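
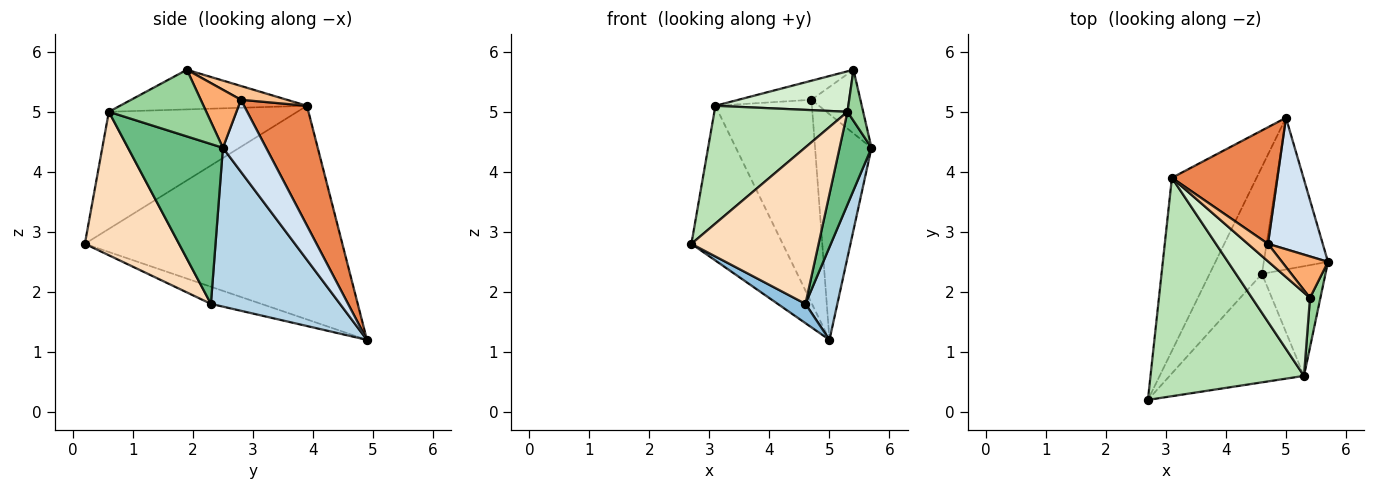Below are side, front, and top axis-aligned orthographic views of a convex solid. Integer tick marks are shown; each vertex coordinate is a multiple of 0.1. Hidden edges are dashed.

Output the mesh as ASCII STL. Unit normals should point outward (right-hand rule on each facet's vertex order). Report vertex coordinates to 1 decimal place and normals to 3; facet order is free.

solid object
 facet normal -0.883 0.313 -0.350
  outer loop
   vertex 3.1 3.9 5.1
   vertex 5.0 4.9 1.2
   vertex 2.7 0.2 2.8
  endloop
 endfacet
 facet normal -0.306 -0.169 -0.937
  outer loop
   vertex 4.6 2.3 1.8
   vertex 2.7 0.2 2.8
   vertex 5.0 4.9 1.2
  endloop
 endfacet
 facet normal 0.904 -0.223 -0.365
  outer loop
   vertex 4.6 2.3 1.8
   vertex 5.0 4.9 1.2
   vertex 5.7 2.5 4.4
  endloop
 endfacet
 facet normal 0.552 0.721 0.420
  outer loop
   vertex 4.7 2.8 5.2
   vertex 5.7 2.5 4.4
   vertex 5.0 4.9 1.2
  endloop
 endfacet
 facet normal 0.492 0.755 0.433
  outer loop
   vertex 4.7 2.8 5.2
   vertex 5.0 4.9 1.2
   vertex 3.1 3.9 5.1
  endloop
 endfacet
 facet normal 0.567 0.690 0.449
  outer loop
   vertex 4.7 2.8 5.2
   vertex 5.4 1.9 5.7
   vertex 5.7 2.5 4.4
  endloop
 endfacet
 facet normal 0.421 0.668 0.613
  outer loop
   vertex 4.7 2.8 5.2
   vertex 3.1 3.9 5.1
   vertex 5.4 1.9 5.7
  endloop
 endfacet
 facet normal 0.520 -0.702 -0.487
  outer loop
   vertex 5.3 0.6 5.0
   vertex 2.7 0.2 2.8
   vertex 4.6 2.3 1.8
  endloop
 endfacet
 facet normal 0.887 -0.298 -0.352
  outer loop
   vertex 5.3 0.6 5.0
   vertex 4.6 2.3 1.8
   vertex 5.7 2.5 4.4
  endloop
 endfacet
 facet normal 0.976 -0.157 0.153
  outer loop
   vertex 5.3 0.6 5.0
   vertex 5.7 2.5 4.4
   vertex 5.4 1.9 5.7
  endloop
 endfacet
 facet normal -0.558 -0.394 0.731
  outer loop
   vertex 5.3 0.6 5.0
   vertex 3.1 3.9 5.1
   vertex 2.7 0.2 2.8
  endloop
 endfacet
 facet normal -0.524 -0.372 0.766
  outer loop
   vertex 5.3 0.6 5.0
   vertex 5.4 1.9 5.7
   vertex 3.1 3.9 5.1
  endloop
 endfacet
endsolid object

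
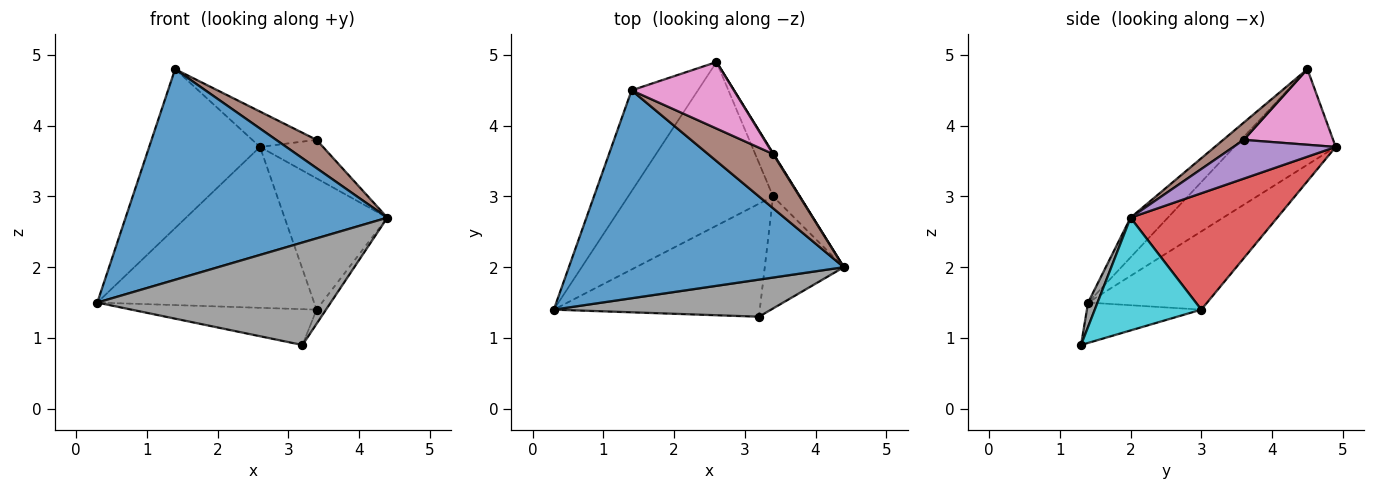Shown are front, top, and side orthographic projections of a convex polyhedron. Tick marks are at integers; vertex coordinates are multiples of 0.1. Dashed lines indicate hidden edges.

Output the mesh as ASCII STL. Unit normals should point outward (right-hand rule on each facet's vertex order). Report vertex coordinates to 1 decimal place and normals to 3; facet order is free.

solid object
 facet normal -0.101 -0.708 0.699
  outer loop
   vertex 1.4 4.5 4.8
   vertex 0.3 1.4 1.5
   vertex 4.4 2.0 2.7
  endloop
 endfacet
 facet normal -0.611 0.668 -0.424
  outer loop
   vertex 1.4 4.5 4.8
   vertex 2.6 4.9 3.7
   vertex 0.3 1.4 1.5
  endloop
 endfacet
 facet normal -0.359 0.654 -0.665
  outer loop
   vertex 3.4 3.0 1.4
   vertex 0.3 1.4 1.5
   vertex 2.6 4.9 3.7
  endloop
 endfacet
 facet normal 0.805 0.564 -0.186
  outer loop
   vertex 3.4 3.0 1.4
   vertex 2.6 4.9 3.7
   vertex 4.4 2.0 2.7
  endloop
 endfacet
 facet normal 0.851 0.525 0.011
  outer loop
   vertex 3.4 3.6 3.8
   vertex 4.4 2.0 2.7
   vertex 2.6 4.9 3.7
  endloop
 endfacet
 facet normal 0.229 -0.450 0.863
  outer loop
   vertex 3.4 3.6 3.8
   vertex 1.4 4.5 4.8
   vertex 4.4 2.0 2.7
  endloop
 endfacet
 facet normal 0.547 0.393 0.739
  outer loop
   vertex 3.4 3.6 3.8
   vertex 2.6 4.9 3.7
   vertex 1.4 4.5 4.8
  endloop
 endfacet
 facet normal 0.038 -0.940 0.340
  outer loop
   vertex 3.2 1.3 0.9
   vertex 4.4 2.0 2.7
   vertex 0.3 1.4 1.5
  endloop
 endfacet
 facet normal -0.184 0.297 -0.937
  outer loop
   vertex 3.2 1.3 0.9
   vertex 0.3 1.4 1.5
   vertex 3.4 3.0 1.4
  endloop
 endfacet
 facet normal 0.817 0.072 -0.573
  outer loop
   vertex 3.2 1.3 0.9
   vertex 3.4 3.0 1.4
   vertex 4.4 2.0 2.7
  endloop
 endfacet
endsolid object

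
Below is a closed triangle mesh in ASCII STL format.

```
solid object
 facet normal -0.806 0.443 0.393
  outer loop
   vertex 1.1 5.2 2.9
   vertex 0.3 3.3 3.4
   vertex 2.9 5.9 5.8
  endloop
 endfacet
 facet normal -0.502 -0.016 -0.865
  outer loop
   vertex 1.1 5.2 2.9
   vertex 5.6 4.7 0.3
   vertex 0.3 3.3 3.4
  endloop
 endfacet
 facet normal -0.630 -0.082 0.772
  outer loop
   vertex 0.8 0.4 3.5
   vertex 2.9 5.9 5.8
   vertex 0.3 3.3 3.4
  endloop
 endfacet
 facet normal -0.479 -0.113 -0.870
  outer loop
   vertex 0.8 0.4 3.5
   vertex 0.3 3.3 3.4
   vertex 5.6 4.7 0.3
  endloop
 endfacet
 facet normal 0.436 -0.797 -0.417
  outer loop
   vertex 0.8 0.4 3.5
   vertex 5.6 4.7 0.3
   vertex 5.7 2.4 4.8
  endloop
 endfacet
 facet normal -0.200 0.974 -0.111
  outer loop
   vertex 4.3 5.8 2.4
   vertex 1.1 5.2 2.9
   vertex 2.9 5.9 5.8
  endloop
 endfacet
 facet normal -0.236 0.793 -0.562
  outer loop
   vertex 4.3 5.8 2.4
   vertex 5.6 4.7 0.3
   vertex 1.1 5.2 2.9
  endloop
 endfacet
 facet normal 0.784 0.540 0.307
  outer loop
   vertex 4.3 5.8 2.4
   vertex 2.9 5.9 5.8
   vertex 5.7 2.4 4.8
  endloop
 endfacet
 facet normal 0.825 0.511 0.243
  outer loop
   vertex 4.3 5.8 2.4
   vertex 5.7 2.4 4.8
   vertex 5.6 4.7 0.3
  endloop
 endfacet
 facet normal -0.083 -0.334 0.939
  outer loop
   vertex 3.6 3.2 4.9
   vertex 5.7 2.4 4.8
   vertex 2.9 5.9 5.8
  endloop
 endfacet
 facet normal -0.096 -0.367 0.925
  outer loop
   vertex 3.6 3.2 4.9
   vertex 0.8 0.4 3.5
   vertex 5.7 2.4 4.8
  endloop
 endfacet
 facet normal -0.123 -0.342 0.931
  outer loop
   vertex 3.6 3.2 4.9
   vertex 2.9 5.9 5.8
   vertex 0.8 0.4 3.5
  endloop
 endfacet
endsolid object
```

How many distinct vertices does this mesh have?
8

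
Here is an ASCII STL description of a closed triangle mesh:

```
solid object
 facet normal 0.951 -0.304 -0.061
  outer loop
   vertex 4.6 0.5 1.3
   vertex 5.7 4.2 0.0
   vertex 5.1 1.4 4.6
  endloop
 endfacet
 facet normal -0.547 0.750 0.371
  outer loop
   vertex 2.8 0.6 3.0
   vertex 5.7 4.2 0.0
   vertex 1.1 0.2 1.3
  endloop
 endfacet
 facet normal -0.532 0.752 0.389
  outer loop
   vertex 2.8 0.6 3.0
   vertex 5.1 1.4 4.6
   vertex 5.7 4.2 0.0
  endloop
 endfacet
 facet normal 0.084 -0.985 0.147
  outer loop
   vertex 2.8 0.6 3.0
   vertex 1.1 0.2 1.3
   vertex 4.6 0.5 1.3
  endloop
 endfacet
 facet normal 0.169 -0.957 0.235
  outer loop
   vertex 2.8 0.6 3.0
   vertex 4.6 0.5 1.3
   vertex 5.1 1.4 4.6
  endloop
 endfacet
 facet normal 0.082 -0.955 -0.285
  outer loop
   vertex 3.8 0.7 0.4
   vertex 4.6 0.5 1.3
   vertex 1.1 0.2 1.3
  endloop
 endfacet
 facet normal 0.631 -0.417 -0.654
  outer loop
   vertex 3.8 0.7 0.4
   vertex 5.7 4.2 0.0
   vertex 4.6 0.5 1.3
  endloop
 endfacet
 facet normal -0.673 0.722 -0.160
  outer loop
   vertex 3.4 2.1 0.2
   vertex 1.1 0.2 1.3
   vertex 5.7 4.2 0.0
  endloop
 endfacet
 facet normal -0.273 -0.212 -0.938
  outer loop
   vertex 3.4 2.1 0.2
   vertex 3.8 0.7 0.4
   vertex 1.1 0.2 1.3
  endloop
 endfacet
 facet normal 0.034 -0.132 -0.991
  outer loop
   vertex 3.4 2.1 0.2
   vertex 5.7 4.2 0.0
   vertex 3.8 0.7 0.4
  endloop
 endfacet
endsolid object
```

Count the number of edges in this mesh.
15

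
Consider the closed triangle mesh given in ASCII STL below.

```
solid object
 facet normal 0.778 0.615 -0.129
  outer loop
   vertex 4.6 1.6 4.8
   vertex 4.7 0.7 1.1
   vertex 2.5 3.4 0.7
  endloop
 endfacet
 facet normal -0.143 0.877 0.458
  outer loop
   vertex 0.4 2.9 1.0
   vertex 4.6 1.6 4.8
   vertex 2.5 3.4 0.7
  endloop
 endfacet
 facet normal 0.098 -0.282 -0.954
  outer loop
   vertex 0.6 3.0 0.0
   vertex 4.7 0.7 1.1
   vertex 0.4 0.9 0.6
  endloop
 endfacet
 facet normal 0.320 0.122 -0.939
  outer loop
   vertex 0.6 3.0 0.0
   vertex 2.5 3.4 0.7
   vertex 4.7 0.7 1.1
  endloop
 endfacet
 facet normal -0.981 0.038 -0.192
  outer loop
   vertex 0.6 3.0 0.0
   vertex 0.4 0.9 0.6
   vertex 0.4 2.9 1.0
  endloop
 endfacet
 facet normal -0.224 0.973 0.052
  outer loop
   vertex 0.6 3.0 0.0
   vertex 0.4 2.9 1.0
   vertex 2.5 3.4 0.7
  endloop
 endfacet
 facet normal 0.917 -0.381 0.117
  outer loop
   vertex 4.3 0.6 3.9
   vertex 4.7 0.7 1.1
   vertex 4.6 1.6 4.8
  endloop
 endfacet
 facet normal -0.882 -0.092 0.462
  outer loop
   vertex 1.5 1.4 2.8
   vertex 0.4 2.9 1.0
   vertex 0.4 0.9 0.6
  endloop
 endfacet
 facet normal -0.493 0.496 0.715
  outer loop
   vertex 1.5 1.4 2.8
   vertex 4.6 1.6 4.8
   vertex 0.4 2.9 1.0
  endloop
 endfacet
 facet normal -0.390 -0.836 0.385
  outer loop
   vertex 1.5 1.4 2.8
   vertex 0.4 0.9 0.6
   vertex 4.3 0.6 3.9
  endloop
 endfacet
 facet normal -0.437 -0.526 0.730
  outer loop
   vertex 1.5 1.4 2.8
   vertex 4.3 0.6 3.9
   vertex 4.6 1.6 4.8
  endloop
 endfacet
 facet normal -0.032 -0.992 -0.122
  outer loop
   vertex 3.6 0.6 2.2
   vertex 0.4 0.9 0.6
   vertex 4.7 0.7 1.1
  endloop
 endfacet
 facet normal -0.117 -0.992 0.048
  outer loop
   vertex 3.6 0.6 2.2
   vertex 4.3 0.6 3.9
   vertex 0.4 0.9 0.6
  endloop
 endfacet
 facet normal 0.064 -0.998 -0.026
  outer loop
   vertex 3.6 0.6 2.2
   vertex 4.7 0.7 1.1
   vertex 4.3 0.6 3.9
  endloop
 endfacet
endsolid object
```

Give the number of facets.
14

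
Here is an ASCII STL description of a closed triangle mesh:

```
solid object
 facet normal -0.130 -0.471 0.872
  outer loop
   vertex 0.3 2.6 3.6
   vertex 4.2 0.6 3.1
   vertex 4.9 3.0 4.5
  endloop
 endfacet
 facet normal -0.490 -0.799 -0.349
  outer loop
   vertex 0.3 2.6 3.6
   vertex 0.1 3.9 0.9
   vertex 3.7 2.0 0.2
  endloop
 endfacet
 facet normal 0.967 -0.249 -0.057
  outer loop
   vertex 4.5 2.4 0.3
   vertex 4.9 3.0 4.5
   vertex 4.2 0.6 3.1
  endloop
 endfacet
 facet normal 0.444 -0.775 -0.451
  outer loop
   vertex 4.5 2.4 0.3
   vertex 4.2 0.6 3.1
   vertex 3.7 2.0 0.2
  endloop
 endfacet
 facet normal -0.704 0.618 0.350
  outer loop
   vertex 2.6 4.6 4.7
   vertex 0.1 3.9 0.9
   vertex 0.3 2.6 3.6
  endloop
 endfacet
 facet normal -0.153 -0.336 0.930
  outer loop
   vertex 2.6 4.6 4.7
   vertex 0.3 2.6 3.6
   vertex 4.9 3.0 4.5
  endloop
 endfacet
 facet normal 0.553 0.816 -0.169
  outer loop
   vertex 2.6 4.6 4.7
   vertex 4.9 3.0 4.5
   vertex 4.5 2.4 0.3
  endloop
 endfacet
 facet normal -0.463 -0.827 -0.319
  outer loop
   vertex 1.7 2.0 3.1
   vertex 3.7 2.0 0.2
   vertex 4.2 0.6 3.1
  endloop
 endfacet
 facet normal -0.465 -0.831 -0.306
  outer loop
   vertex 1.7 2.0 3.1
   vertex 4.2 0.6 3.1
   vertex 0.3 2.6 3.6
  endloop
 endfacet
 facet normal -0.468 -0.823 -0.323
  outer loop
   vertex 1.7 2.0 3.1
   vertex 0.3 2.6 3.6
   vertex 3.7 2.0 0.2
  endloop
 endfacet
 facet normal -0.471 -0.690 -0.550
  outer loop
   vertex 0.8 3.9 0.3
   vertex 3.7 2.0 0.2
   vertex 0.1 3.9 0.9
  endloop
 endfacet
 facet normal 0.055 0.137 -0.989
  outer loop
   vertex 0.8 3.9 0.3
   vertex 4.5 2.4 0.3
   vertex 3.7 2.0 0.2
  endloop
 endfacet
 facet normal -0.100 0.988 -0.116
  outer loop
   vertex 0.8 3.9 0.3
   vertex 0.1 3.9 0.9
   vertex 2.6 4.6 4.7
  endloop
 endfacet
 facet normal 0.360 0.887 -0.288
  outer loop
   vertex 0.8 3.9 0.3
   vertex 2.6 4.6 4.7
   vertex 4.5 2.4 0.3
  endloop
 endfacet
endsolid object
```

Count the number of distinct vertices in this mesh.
9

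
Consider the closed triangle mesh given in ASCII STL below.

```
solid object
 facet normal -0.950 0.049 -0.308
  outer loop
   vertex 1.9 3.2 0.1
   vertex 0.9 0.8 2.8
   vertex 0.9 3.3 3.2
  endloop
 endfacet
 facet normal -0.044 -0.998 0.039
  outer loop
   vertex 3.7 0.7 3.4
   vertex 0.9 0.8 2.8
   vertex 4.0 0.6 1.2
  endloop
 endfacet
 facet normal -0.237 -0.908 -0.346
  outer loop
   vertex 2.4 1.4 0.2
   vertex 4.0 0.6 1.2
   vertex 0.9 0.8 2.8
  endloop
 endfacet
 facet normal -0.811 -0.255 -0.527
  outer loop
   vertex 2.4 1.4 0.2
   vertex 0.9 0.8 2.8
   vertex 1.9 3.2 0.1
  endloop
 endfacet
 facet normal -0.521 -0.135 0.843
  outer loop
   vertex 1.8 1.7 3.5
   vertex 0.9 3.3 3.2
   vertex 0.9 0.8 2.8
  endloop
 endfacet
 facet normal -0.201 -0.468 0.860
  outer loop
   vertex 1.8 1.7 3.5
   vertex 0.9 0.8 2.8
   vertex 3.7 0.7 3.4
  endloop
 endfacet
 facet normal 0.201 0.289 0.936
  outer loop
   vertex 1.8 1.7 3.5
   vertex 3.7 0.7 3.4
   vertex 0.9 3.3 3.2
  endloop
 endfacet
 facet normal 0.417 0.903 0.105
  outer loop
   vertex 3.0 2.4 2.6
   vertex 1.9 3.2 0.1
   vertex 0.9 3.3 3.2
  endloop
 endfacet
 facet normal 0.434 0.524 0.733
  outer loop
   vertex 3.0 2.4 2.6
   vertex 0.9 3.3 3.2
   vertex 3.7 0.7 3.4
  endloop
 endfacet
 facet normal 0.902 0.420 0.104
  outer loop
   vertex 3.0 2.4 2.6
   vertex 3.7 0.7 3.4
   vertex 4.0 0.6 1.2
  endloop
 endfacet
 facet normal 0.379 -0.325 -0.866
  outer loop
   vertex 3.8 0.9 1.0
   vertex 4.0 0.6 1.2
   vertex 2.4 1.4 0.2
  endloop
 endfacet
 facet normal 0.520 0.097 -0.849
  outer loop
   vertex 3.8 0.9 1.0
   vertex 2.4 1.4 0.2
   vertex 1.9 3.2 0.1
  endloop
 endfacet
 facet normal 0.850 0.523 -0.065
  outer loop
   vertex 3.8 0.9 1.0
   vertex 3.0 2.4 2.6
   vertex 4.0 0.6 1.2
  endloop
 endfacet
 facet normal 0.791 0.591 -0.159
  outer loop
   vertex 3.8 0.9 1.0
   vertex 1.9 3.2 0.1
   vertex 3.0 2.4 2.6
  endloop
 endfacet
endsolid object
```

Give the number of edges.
21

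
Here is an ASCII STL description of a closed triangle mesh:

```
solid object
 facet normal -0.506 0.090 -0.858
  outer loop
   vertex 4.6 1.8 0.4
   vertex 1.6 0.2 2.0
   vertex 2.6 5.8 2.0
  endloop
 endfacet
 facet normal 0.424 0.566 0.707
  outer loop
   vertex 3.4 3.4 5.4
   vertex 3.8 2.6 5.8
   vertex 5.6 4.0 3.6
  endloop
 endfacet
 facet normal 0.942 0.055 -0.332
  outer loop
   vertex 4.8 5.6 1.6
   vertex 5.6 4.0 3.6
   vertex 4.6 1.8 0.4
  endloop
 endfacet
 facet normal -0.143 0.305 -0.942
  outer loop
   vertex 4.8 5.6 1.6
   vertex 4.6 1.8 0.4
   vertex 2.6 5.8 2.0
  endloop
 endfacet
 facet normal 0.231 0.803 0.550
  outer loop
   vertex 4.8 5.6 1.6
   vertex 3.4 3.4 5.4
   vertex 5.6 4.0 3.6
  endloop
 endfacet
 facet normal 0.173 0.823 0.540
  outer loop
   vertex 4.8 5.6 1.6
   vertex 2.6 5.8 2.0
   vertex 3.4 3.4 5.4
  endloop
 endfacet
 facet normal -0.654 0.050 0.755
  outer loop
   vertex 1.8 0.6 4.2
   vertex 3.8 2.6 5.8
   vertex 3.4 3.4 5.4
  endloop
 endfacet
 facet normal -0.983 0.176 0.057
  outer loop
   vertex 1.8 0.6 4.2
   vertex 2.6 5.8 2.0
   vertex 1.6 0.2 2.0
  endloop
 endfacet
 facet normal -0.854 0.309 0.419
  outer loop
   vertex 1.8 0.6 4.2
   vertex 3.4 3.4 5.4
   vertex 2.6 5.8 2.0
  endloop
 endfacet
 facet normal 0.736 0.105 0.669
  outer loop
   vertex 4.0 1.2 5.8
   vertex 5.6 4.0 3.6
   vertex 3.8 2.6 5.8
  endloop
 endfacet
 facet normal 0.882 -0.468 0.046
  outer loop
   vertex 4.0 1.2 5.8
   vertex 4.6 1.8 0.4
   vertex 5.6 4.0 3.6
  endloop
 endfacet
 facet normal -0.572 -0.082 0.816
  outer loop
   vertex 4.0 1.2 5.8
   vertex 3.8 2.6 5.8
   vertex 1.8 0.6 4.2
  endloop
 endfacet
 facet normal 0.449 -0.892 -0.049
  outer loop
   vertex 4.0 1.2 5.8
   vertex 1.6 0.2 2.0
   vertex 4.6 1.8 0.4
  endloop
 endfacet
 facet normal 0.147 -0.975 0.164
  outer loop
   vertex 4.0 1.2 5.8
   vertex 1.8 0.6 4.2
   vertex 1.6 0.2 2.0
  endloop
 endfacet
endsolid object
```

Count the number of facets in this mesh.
14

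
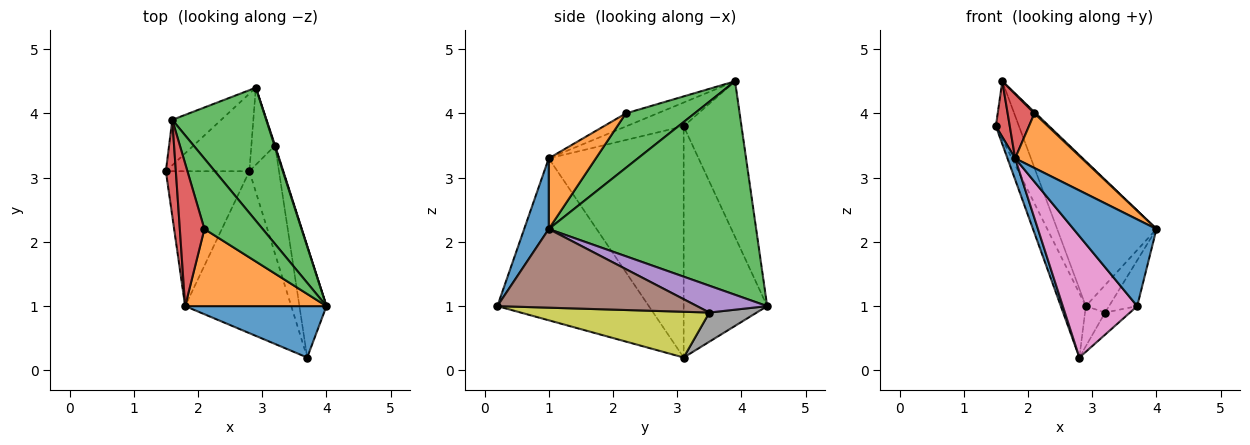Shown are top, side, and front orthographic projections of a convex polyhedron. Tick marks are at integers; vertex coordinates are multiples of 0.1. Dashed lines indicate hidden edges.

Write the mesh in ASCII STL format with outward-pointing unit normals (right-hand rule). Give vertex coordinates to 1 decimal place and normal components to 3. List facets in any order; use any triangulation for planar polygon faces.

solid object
 facet normal 0.247 -0.834 0.494
  outer loop
   vertex 1.8 1.0 3.3
   vertex 3.7 0.2 1.0
   vertex 4.0 1.0 2.2
  endloop
 endfacet
 facet normal -0.891 0.357 -0.280
  outer loop
   vertex 1.6 3.9 4.5
   vertex 2.9 4.4 1.0
   vertex 1.5 3.1 3.8
  endloop
 endfacet
 facet normal 0.838 0.401 0.369
  outer loop
   vertex 1.6 3.9 4.5
   vertex 4.0 1.0 2.2
   vertex 2.9 4.4 1.0
  endloop
 endfacet
 facet normal -0.900 -0.219 0.378
  outer loop
   vertex 1.6 3.9 4.5
   vertex 1.5 3.1 3.8
   vertex 1.8 1.0 3.3
  endloop
 endfacet
 facet normal 0.949 0.314 0.020
  outer loop
   vertex 3.2 3.5 0.9
   vertex 2.9 4.4 1.0
   vertex 4.0 1.0 2.2
  endloop
 endfacet
 facet normal 0.937 0.132 -0.322
  outer loop
   vertex 3.2 3.5 0.9
   vertex 4.0 1.0 2.2
   vertex 3.7 0.2 1.0
  endloop
 endfacet
 facet normal -0.774 -0.380 -0.507
  outer loop
   vertex 2.8 3.1 0.2
   vertex 3.7 0.2 1.0
   vertex 1.8 1.0 3.3
  endloop
 endfacet
 facet normal 0.737 0.312 -0.600
  outer loop
   vertex 2.8 3.1 0.2
   vertex 2.9 4.4 1.0
   vertex 3.2 3.5 0.9
  endloop
 endfacet
 facet normal 0.835 0.110 -0.540
  outer loop
   vertex 2.8 3.1 0.2
   vertex 3.2 3.5 0.9
   vertex 3.7 0.2 1.0
  endloop
 endfacet
 facet normal -0.905 0.271 -0.327
  outer loop
   vertex 2.8 3.1 0.2
   vertex 1.5 3.1 3.8
   vertex 2.9 4.4 1.0
  endloop
 endfacet
 facet normal -0.939 -0.053 -0.339
  outer loop
   vertex 2.8 3.1 0.2
   vertex 1.8 1.0 3.3
   vertex 1.5 3.1 3.8
  endloop
 endfacet
 facet normal 0.378 -0.535 0.756
  outer loop
   vertex 2.1 2.2 4.0
   vertex 1.8 1.0 3.3
   vertex 4.0 1.0 2.2
  endloop
 endfacet
 facet normal 0.683 -0.014 0.730
  outer loop
   vertex 2.1 2.2 4.0
   vertex 4.0 1.0 2.2
   vertex 1.6 3.9 4.5
  endloop
 endfacet
 facet normal -0.436 -0.370 0.820
  outer loop
   vertex 2.1 2.2 4.0
   vertex 1.6 3.9 4.5
   vertex 1.8 1.0 3.3
  endloop
 endfacet
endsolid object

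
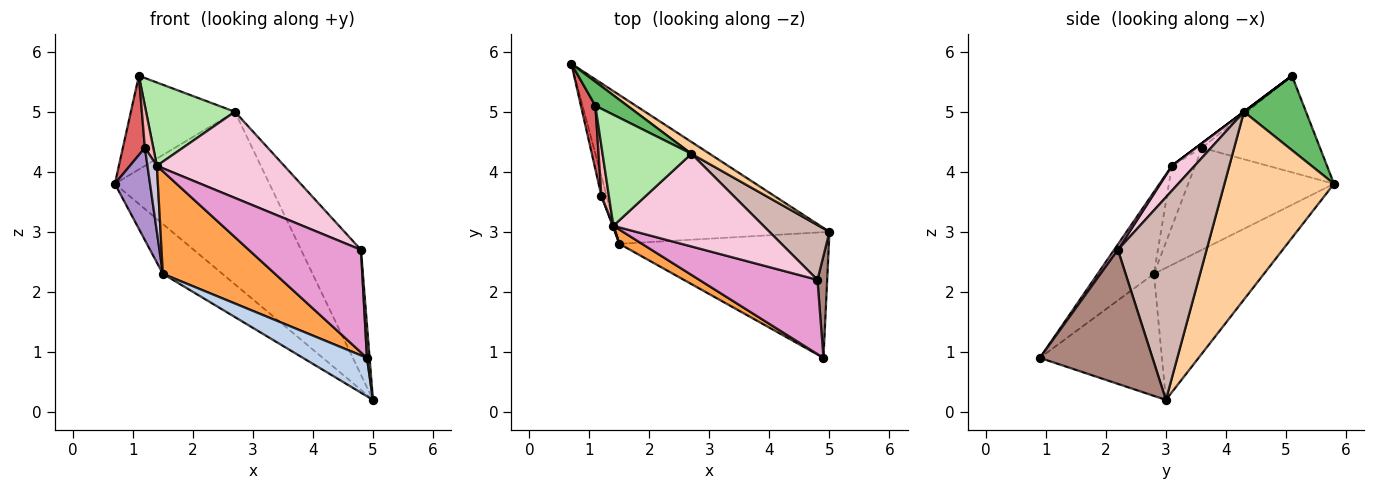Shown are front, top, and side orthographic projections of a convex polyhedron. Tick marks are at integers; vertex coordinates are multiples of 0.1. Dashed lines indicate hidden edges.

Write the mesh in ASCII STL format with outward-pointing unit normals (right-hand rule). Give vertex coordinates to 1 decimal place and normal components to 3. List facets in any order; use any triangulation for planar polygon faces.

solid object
 facet normal -0.506 0.274 -0.818
  outer loop
   vertex 1.5 2.8 2.3
   vertex 0.7 5.8 3.8
   vertex 5.0 3.0 0.2
  endloop
 endfacet
 facet normal -0.487 -0.255 -0.835
  outer loop
   vertex 1.5 2.8 2.3
   vertex 5.0 3.0 0.2
   vertex 4.9 0.9 0.9
  endloop
 endfacet
 facet normal -0.445 -0.887 0.123
  outer loop
   vertex 1.5 2.8 2.3
   vertex 4.9 0.9 0.9
   vertex 1.4 3.1 4.1
  endloop
 endfacet
 facet normal 0.577 0.815 0.056
  outer loop
   vertex 2.7 4.3 5.0
   vertex 5.0 3.0 0.2
   vertex 0.7 5.8 3.8
  endloop
 endfacet
 facet normal 0.500 0.839 0.215
  outer loop
   vertex 2.7 4.3 5.0
   vertex 0.7 5.8 3.8
   vertex 1.1 5.1 5.6
  endloop
 endfacet
 facet normal 0.000 -0.600 0.800
  outer loop
   vertex 2.7 4.3 5.0
   vertex 1.1 5.1 5.6
   vertex 1.4 3.1 4.1
  endloop
 endfacet
 facet normal -0.973 -0.181 0.146
  outer loop
   vertex 1.2 3.6 4.4
   vertex 1.1 5.1 5.6
   vertex 0.7 5.8 3.8
  endloop
 endfacet
 facet normal -0.417 -0.584 0.696
  outer loop
   vertex 1.2 3.6 4.4
   vertex 1.4 3.1 4.1
   vertex 1.1 5.1 5.6
  endloop
 endfacet
 facet normal -0.971 -0.234 -0.049
  outer loop
   vertex 1.2 3.6 4.4
   vertex 0.7 5.8 3.8
   vertex 1.5 2.8 2.3
  endloop
 endfacet
 facet normal -0.926 -0.377 0.011
  outer loop
   vertex 1.2 3.6 4.4
   vertex 1.5 2.8 2.3
   vertex 1.4 3.1 4.1
  endloop
 endfacet
 facet normal 0.997 -0.023 0.072
  outer loop
   vertex 4.8 2.2 2.7
   vertex 4.9 0.9 0.9
   vertex 5.0 3.0 0.2
  endloop
 endfacet
 facet normal 0.805 0.544 0.238
  outer loop
   vertex 4.8 2.2 2.7
   vertex 5.0 3.0 0.2
   vertex 2.7 4.3 5.0
  endloop
 endfacet
 facet normal 0.027 -0.810 0.586
  outer loop
   vertex 4.8 2.2 2.7
   vertex 1.4 3.1 4.1
   vertex 4.9 0.9 0.9
  endloop
 endfacet
 facet normal 0.120 -0.676 0.727
  outer loop
   vertex 4.8 2.2 2.7
   vertex 2.7 4.3 5.0
   vertex 1.4 3.1 4.1
  endloop
 endfacet
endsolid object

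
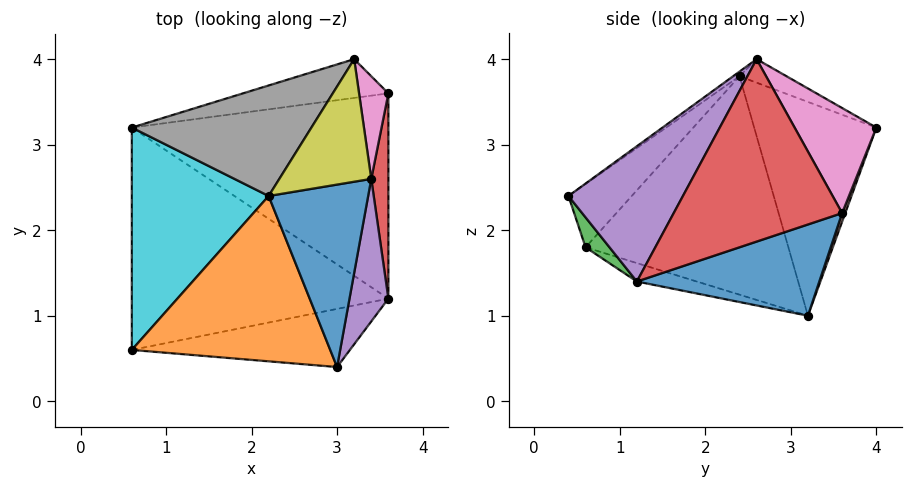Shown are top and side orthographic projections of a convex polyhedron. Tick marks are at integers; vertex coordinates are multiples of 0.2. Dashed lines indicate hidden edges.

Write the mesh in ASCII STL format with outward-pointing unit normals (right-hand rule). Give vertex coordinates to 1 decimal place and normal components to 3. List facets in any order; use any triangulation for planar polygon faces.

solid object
 facet normal 0.320 0.300 -0.899
  outer loop
   vertex 3.6 1.2 1.4
   vertex 0.6 3.2 1.0
   vertex 3.6 3.6 2.2
  endloop
 endfacet
 facet normal -0.068 -0.293 -0.954
  outer loop
   vertex 3.6 1.2 1.4
   vertex 0.6 0.6 1.8
   vertex 0.6 3.2 1.0
  endloop
 endfacet
 facet normal 0.081 -0.802 -0.592
  outer loop
   vertex 3.6 1.2 1.4
   vertex 3.0 0.4 2.4
   vertex 0.6 0.6 1.8
  endloop
 endfacet
 facet normal 0.995 -0.031 0.093
  outer loop
   vertex 3.6 1.2 1.4
   vertex 3.6 3.6 2.2
   vertex 3.4 2.6 4.0
  endloop
 endfacet
 facet normal 0.900 -0.352 0.259
  outer loop
   vertex 3.6 1.2 1.4
   vertex 3.4 2.6 4.0
   vertex 3.0 0.4 2.4
  endloop
 endfacet
 facet normal 0.021 0.931 -0.364
  outer loop
   vertex 3.2 4.0 3.2
   vertex 3.6 3.6 2.2
   vertex 0.6 3.2 1.0
  endloop
 endfacet
 facet normal 0.925 0.280 0.258
  outer loop
   vertex 3.2 4.0 3.2
   vertex 3.4 2.6 4.0
   vertex 3.6 3.6 2.2
  endloop
 endfacet
 facet normal -0.621 0.584 0.522
  outer loop
   vertex 2.2 2.4 3.8
   vertex 3.2 4.0 3.2
   vertex 0.6 3.2 1.0
  endloop
 endfacet
 facet normal -0.220 0.460 0.860
  outer loop
   vertex 2.2 2.4 3.8
   vertex 3.4 2.6 4.0
   vertex 3.2 4.0 3.2
  endloop
 endfacet
 facet normal -0.836 0.161 0.524
  outer loop
   vertex 2.2 2.4 3.8
   vertex 0.6 3.2 1.0
   vertex 0.6 0.6 1.8
  endloop
 endfacet
 facet normal -0.038 -0.583 0.811
  outer loop
   vertex 2.2 2.4 3.8
   vertex 3.0 0.4 2.4
   vertex 3.4 2.6 4.0
  endloop
 endfacet
 facet normal -0.239 -0.619 0.748
  outer loop
   vertex 2.2 2.4 3.8
   vertex 0.6 0.6 1.8
   vertex 3.0 0.4 2.4
  endloop
 endfacet
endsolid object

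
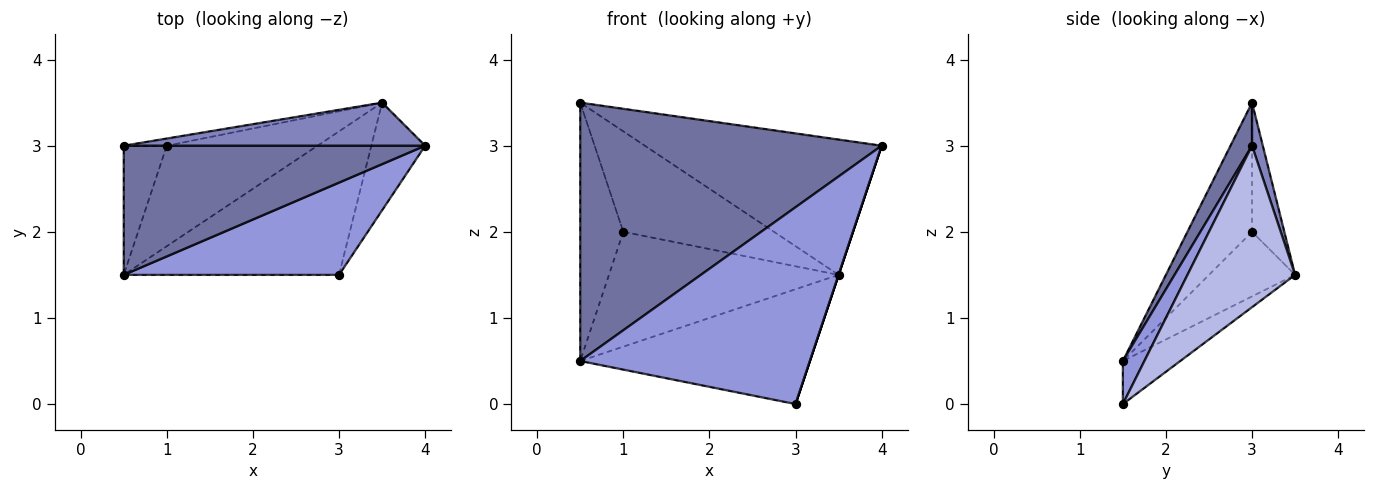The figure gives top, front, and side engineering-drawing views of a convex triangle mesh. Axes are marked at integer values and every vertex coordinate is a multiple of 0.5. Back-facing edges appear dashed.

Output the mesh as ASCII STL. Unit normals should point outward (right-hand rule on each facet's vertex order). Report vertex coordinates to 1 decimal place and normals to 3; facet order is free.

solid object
 facet normal 0.064 -0.893 0.446
  outer loop
   vertex 0.5 1.5 0.5
   vertex 4.0 3.0 3.0
   vertex 0.5 3.0 3.5
  endloop
 endfacet
 facet normal 0.043 0.952 0.303
  outer loop
   vertex 3.5 3.5 1.5
   vertex 0.5 3.0 3.5
   vertex 4.0 3.0 3.0
  endloop
 endfacet
 facet normal 0.085 -0.902 0.423
  outer loop
   vertex 3.0 1.5 0.0
   vertex 4.0 3.0 3.0
   vertex 0.5 1.5 0.5
  endloop
 endfacet
 facet normal 0.949 0.000 -0.316
  outer loop
   vertex 3.0 1.5 0.0
   vertex 3.5 3.5 1.5
   vertex 4.0 3.0 3.0
  endloop
 endfacet
 facet normal -0.154 0.617 -0.772
  outer loop
   vertex 3.0 1.5 0.0
   vertex 0.5 1.5 0.5
   vertex 3.5 3.5 1.5
  endloop
 endfacet
 facet normal -0.802 0.535 -0.267
  outer loop
   vertex 1.0 3.0 2.0
   vertex 0.5 1.5 0.5
   vertex 0.5 3.0 3.5
  endloop
 endfacet
 facet normal -0.209 0.975 -0.070
  outer loop
   vertex 1.0 3.0 2.0
   vertex 0.5 3.0 3.5
   vertex 3.5 3.5 1.5
  endloop
 endfacet
 facet normal -0.272 0.724 -0.634
  outer loop
   vertex 1.0 3.0 2.0
   vertex 3.5 3.5 1.5
   vertex 0.5 1.5 0.5
  endloop
 endfacet
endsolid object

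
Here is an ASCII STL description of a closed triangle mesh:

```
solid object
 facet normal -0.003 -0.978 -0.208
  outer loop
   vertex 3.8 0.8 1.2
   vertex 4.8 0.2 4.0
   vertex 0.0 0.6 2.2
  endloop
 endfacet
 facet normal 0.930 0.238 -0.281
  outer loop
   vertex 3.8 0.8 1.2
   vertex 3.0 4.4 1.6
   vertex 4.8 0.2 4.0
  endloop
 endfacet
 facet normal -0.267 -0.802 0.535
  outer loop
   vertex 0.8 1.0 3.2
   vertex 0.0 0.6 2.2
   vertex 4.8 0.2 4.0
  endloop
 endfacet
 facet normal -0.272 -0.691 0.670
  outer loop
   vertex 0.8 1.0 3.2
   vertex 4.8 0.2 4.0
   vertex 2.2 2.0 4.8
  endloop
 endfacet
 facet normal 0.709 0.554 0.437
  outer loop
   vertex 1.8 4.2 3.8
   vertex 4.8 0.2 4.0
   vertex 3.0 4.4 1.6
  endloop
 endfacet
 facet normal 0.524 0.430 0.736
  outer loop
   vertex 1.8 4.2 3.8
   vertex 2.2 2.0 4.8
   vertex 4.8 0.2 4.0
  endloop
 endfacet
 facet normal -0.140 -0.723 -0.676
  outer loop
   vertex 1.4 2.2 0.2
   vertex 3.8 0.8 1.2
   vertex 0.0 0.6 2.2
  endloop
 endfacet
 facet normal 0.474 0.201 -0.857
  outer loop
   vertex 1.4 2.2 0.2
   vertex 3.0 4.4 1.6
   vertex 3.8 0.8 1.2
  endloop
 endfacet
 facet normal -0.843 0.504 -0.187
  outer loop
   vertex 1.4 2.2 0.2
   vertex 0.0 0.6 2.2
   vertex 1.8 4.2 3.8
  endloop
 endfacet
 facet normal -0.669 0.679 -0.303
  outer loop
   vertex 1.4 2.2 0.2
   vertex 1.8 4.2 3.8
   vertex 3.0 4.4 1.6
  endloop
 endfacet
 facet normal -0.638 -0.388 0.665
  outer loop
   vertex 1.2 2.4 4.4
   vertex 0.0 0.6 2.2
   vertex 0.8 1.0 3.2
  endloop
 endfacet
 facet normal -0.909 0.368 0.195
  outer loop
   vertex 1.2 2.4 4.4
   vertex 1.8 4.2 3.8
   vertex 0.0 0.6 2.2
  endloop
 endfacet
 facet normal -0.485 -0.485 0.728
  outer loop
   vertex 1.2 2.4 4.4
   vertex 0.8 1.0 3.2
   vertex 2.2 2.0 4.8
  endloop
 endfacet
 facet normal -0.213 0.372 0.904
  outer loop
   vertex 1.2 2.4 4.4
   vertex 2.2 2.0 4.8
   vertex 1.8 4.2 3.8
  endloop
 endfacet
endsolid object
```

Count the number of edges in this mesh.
21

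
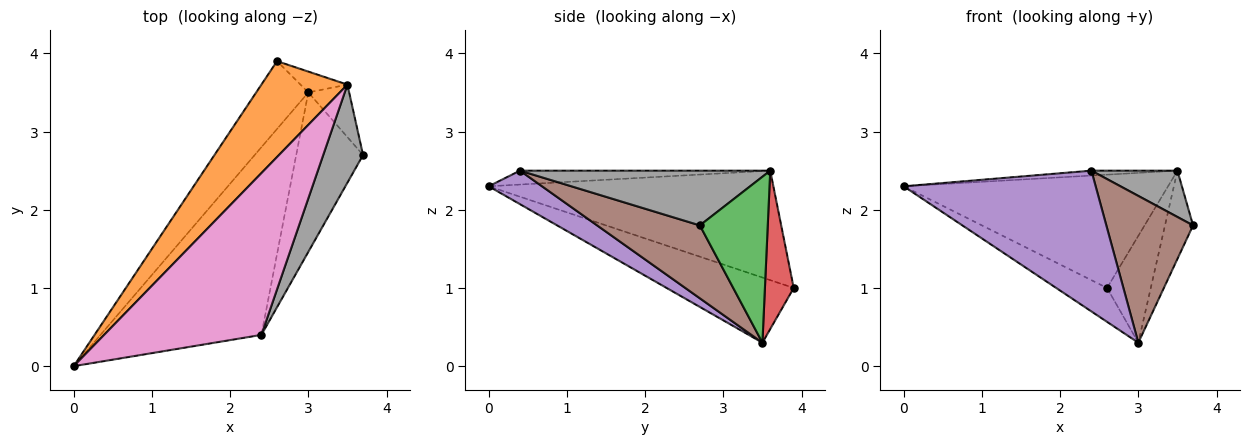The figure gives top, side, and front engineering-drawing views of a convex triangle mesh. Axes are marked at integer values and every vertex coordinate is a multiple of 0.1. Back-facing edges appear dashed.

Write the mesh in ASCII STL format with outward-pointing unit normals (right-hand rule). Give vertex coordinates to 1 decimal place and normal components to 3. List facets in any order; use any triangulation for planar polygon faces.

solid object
 facet normal -0.745 0.298 -0.596
  outer loop
   vertex 3.0 3.5 0.3
   vertex 0.0 0.0 2.3
   vertex 2.6 3.9 1.0
  endloop
 endfacet
 facet normal -0.635 0.590 0.499
  outer loop
   vertex 3.5 3.6 2.5
   vertex 2.6 3.9 1.0
   vertex 0.0 0.0 2.3
  endloop
 endfacet
 facet normal 0.901 0.373 -0.222
  outer loop
   vertex 3.5 3.6 2.5
   vertex 3.7 2.7 1.8
   vertex 3.0 3.5 0.3
  endloop
 endfacet
 facet normal 0.543 0.824 -0.161
  outer loop
   vertex 3.5 3.6 2.5
   vertex 3.0 3.5 0.3
   vertex 2.6 3.9 1.0
  endloop
 endfacet
 facet normal 0.164 -0.592 -0.789
  outer loop
   vertex 2.4 0.4 2.5
   vertex 0.0 0.0 2.3
   vertex 3.0 3.5 0.3
  endloop
 endfacet
 facet normal 0.626 -0.528 -0.574
  outer loop
   vertex 2.4 0.4 2.5
   vertex 3.0 3.5 0.3
   vertex 3.7 2.7 1.8
  endloop
 endfacet
 facet normal -0.088 0.030 0.996
  outer loop
   vertex 2.4 0.4 2.5
   vertex 3.5 3.6 2.5
   vertex 0.0 0.0 2.3
  endloop
 endfacet
 facet normal 0.779 -0.268 0.567
  outer loop
   vertex 2.4 0.4 2.5
   vertex 3.7 2.7 1.8
   vertex 3.5 3.6 2.5
  endloop
 endfacet
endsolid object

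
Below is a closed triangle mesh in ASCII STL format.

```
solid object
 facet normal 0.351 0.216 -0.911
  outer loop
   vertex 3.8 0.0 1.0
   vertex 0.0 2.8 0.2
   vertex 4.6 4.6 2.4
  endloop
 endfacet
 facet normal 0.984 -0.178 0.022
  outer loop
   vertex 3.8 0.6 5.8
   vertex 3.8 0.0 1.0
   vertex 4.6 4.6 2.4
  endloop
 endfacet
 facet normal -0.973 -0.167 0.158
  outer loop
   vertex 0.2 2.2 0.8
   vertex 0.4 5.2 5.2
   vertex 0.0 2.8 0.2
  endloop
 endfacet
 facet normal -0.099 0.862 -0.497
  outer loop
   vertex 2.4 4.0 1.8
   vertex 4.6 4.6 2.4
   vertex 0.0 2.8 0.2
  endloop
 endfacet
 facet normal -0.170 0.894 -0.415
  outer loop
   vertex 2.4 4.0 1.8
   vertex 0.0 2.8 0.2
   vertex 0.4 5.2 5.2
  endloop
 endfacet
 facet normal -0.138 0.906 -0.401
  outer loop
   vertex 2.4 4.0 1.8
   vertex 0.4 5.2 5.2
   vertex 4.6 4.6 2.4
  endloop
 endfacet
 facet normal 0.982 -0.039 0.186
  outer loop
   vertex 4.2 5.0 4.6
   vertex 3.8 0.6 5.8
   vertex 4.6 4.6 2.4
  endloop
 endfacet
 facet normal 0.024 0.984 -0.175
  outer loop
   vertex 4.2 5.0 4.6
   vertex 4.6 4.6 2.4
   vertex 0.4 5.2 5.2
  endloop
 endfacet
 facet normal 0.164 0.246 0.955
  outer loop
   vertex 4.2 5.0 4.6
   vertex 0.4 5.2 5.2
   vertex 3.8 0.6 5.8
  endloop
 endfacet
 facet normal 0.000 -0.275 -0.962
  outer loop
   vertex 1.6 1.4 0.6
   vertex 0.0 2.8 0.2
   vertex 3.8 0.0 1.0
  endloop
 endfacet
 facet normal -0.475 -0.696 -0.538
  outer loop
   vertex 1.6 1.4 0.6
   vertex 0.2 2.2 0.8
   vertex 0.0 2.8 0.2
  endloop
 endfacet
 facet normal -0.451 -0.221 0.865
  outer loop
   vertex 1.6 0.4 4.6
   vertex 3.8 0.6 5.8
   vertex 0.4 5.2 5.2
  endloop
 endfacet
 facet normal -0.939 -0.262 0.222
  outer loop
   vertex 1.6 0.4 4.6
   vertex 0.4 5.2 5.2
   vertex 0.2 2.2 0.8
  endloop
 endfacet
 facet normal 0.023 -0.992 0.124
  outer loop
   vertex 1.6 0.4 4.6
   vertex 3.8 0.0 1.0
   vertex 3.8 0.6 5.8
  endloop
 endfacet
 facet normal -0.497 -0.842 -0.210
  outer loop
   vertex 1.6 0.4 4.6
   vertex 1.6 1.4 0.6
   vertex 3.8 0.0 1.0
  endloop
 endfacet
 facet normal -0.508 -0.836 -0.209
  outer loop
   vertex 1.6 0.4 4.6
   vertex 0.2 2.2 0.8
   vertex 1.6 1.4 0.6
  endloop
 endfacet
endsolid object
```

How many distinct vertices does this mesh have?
10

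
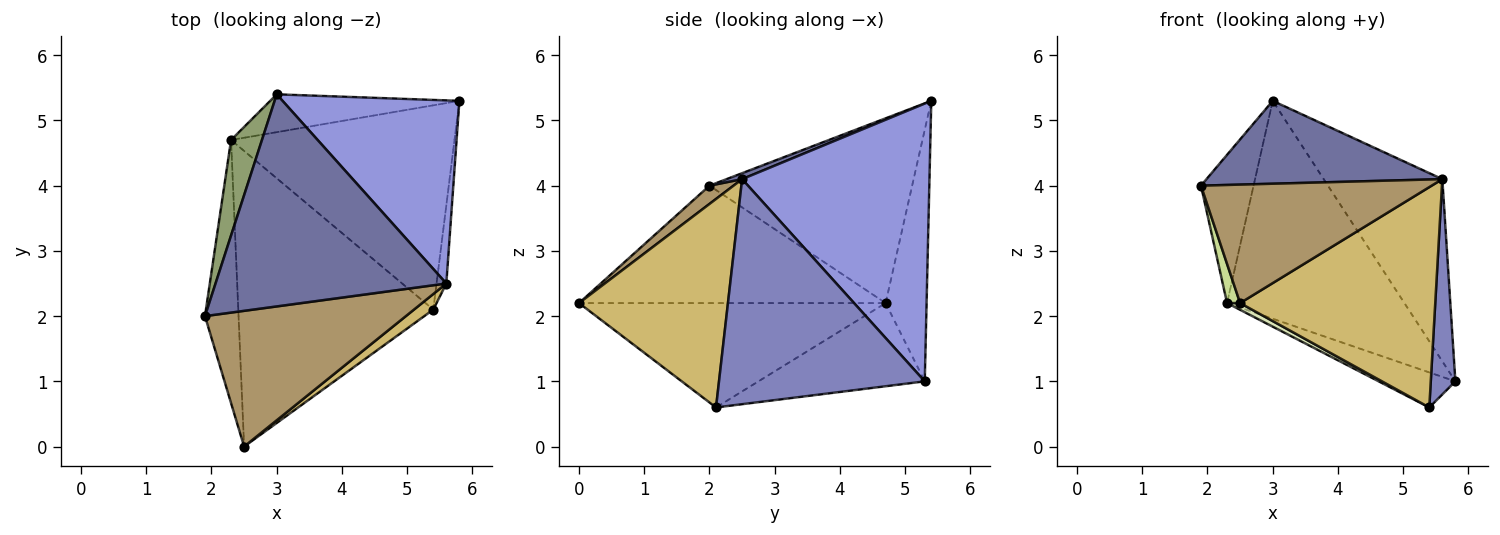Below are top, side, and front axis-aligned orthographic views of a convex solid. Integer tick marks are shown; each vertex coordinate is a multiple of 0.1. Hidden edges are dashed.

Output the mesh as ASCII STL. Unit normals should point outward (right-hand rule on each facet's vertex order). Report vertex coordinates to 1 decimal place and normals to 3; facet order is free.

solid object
 facet normal 0.024 -0.364 0.931
  outer loop
   vertex 5.6 2.5 4.1
   vertex 3.0 5.4 5.3
   vertex 1.9 2.0 4.0
  endloop
 endfacet
 facet normal 0.992 -0.119 -0.043
  outer loop
   vertex 5.6 2.5 4.1
   vertex 5.4 2.1 0.6
   vertex 5.8 5.3 1.0
  endloop
 endfacet
 facet normal 0.744 0.471 0.474
  outer loop
   vertex 5.6 2.5 4.1
   vertex 5.8 5.3 1.0
   vertex 3.0 5.4 5.3
  endloop
 endfacet
 facet normal -0.344 0.159 -0.925
  outer loop
   vertex 2.3 4.7 2.2
   vertex 5.8 5.3 1.0
   vertex 5.4 2.1 0.6
  endloop
 endfacet
 facet normal -0.955 0.248 0.160
  outer loop
   vertex 2.3 4.7 2.2
   vertex 1.9 2.0 4.0
   vertex 3.0 5.4 5.3
  endloop
 endfacet
 facet normal -0.222 0.961 -0.167
  outer loop
   vertex 2.3 4.7 2.2
   vertex 3.0 5.4 5.3
   vertex 5.8 5.3 1.0
  endloop
 endfacet
 facet normal -0.961 -0.041 -0.275
  outer loop
   vertex 2.5 0.0 2.2
   vertex 1.9 2.0 4.0
   vertex 2.3 4.7 2.2
  endloop
 endfacet
 facet normal -0.472 -0.020 -0.881
  outer loop
   vertex 2.5 0.0 2.2
   vertex 2.3 4.7 2.2
   vertex 5.4 2.1 0.6
  endloop
 endfacet
 facet normal 0.068 -0.656 0.752
  outer loop
   vertex 2.5 0.0 2.2
   vertex 5.6 2.5 4.1
   vertex 1.9 2.0 4.0
  endloop
 endfacet
 facet normal 0.606 -0.794 0.056
  outer loop
   vertex 2.5 0.0 2.2
   vertex 5.4 2.1 0.6
   vertex 5.6 2.5 4.1
  endloop
 endfacet
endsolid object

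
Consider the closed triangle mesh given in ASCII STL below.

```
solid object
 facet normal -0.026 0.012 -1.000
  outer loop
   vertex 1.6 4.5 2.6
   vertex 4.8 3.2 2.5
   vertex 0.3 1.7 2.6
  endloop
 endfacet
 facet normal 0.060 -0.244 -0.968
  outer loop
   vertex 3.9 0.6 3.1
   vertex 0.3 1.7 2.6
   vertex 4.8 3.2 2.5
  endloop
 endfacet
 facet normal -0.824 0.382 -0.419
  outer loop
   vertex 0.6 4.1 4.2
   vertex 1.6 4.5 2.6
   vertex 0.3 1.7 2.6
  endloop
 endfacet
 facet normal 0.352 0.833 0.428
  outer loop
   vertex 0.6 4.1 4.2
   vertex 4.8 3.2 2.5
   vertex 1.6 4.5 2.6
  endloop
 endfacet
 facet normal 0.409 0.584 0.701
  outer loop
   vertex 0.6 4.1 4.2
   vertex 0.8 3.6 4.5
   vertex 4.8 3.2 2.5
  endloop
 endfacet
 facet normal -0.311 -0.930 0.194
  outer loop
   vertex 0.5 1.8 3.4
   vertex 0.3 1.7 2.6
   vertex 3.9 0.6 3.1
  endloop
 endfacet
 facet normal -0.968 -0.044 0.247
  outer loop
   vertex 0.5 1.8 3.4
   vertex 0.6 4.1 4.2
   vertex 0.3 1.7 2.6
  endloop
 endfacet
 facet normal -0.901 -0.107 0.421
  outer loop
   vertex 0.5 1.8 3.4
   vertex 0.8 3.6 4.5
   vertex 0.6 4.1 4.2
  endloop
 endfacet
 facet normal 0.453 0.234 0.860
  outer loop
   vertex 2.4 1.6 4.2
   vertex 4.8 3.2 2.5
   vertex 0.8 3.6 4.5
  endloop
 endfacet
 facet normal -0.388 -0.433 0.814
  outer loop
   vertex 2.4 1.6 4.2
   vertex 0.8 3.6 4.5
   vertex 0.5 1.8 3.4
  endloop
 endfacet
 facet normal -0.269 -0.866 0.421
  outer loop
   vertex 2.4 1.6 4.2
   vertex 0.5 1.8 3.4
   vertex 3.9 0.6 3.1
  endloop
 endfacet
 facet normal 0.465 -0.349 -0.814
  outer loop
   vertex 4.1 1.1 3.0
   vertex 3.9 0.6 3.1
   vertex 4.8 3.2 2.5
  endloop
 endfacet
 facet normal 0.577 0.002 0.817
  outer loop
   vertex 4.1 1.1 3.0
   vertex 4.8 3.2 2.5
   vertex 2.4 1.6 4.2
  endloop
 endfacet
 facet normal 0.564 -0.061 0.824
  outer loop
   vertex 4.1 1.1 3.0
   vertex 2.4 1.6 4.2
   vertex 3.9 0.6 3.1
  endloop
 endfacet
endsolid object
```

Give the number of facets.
14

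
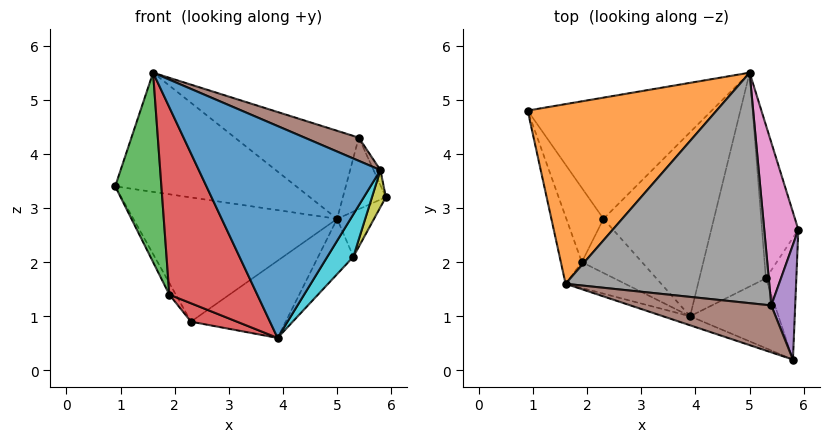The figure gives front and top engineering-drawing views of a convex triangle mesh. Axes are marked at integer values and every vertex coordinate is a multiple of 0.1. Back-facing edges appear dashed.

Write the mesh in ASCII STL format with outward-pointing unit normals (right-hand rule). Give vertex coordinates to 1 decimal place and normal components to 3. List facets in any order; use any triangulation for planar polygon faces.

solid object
 facet normal -0.331 -0.943 -0.040
  outer loop
   vertex 5.8 0.2 3.7
   vertex 1.6 1.6 5.5
   vertex 3.9 1.0 0.6
  endloop
 endfacet
 facet normal 0.028 0.553 0.833
  outer loop
   vertex 5.0 5.5 2.8
   vertex 0.9 4.8 3.4
   vertex 1.6 1.6 5.5
  endloop
 endfacet
 facet normal -0.957 -0.273 -0.097
  outer loop
   vertex 1.9 2.0 1.4
   vertex 1.6 1.6 5.5
   vertex 0.9 4.8 3.4
  endloop
 endfacet
 facet normal -0.482 -0.868 -0.120
  outer loop
   vertex 1.9 2.0 1.4
   vertex 3.9 1.0 0.6
   vertex 1.6 1.6 5.5
  endloop
 endfacet
 facet normal 0.876 0.063 0.479
  outer loop
   vertex 5.4 1.2 4.3
   vertex 5.8 0.2 3.7
   vertex 5.9 2.6 3.2
  endloop
 endfacet
 facet normal 0.230 -0.431 0.872
  outer loop
   vertex 5.4 1.2 4.3
   vertex 1.6 1.6 5.5
   vertex 5.8 0.2 3.7
  endloop
 endfacet
 facet normal 0.664 0.301 0.684
  outer loop
   vertex 5.4 1.2 4.3
   vertex 5.9 2.6 3.2
   vertex 5.0 5.5 2.8
  endloop
 endfacet
 facet normal 0.316 0.339 0.886
  outer loop
   vertex 5.4 1.2 4.3
   vertex 5.0 5.5 2.8
   vertex 1.6 1.6 5.5
  endloop
 endfacet
 facet normal 0.910 -0.121 -0.397
  outer loop
   vertex 5.3 1.7 2.1
   vertex 5.9 2.6 3.2
   vertex 5.8 0.2 3.7
  endloop
 endfacet
 facet normal 0.762 -0.337 -0.554
  outer loop
   vertex 5.3 1.7 2.1
   vertex 5.8 0.2 3.7
   vertex 3.9 1.0 0.6
  endloop
 endfacet
 facet normal 0.800 0.169 -0.575
  outer loop
   vertex 5.3 1.7 2.1
   vertex 5.0 5.5 2.8
   vertex 5.9 2.6 3.2
  endloop
 endfacet
 facet normal 0.674 0.185 -0.715
  outer loop
   vertex 5.3 1.7 2.1
   vertex 3.9 1.0 0.6
   vertex 5.0 5.5 2.8
  endloop
 endfacet
 facet normal 0.254 0.374 -0.892
  outer loop
   vertex 2.3 2.8 0.9
   vertex 5.0 5.5 2.8
   vertex 3.9 1.0 0.6
  endloop
 endfacet
 facet normal -0.475 -0.283 -0.833
  outer loop
   vertex 2.3 2.8 0.9
   vertex 3.9 1.0 0.6
   vertex 1.9 2.0 1.4
  endloop
 endfacet
 facet normal -0.219 0.698 -0.681
  outer loop
   vertex 2.3 2.8 0.9
   vertex 0.9 4.8 3.4
   vertex 5.0 5.5 2.8
  endloop
 endfacet
 facet normal -0.839 0.084 -0.537
  outer loop
   vertex 2.3 2.8 0.9
   vertex 1.9 2.0 1.4
   vertex 0.9 4.8 3.4
  endloop
 endfacet
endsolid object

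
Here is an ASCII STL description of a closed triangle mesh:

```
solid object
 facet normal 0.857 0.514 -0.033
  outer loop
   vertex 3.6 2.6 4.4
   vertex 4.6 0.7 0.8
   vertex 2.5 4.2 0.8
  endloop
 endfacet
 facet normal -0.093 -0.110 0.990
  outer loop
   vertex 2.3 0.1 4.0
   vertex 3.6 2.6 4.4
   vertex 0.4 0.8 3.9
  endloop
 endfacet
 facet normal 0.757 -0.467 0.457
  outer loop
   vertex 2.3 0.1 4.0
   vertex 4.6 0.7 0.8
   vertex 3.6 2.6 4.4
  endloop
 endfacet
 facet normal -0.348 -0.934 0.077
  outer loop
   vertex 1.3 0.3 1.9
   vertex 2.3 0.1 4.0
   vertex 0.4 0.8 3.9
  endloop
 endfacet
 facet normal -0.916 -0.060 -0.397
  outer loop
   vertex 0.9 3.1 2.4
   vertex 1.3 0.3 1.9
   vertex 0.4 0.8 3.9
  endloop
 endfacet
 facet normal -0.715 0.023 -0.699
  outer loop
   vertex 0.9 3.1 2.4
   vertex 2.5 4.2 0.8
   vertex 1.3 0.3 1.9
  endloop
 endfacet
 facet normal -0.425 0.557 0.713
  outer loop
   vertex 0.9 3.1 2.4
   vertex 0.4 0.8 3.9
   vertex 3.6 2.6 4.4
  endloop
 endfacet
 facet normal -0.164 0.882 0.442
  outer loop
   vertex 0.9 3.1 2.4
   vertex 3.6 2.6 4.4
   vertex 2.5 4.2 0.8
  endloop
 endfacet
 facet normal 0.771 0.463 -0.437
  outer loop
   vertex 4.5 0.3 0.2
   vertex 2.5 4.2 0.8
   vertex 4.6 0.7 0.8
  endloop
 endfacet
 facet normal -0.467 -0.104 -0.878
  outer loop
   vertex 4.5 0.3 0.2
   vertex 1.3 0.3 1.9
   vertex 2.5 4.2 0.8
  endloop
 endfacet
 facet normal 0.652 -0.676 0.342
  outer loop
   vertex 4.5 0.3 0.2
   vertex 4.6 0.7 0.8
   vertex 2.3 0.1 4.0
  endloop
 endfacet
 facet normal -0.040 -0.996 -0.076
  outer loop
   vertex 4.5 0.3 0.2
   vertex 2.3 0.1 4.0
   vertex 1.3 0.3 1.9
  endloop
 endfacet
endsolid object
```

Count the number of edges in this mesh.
18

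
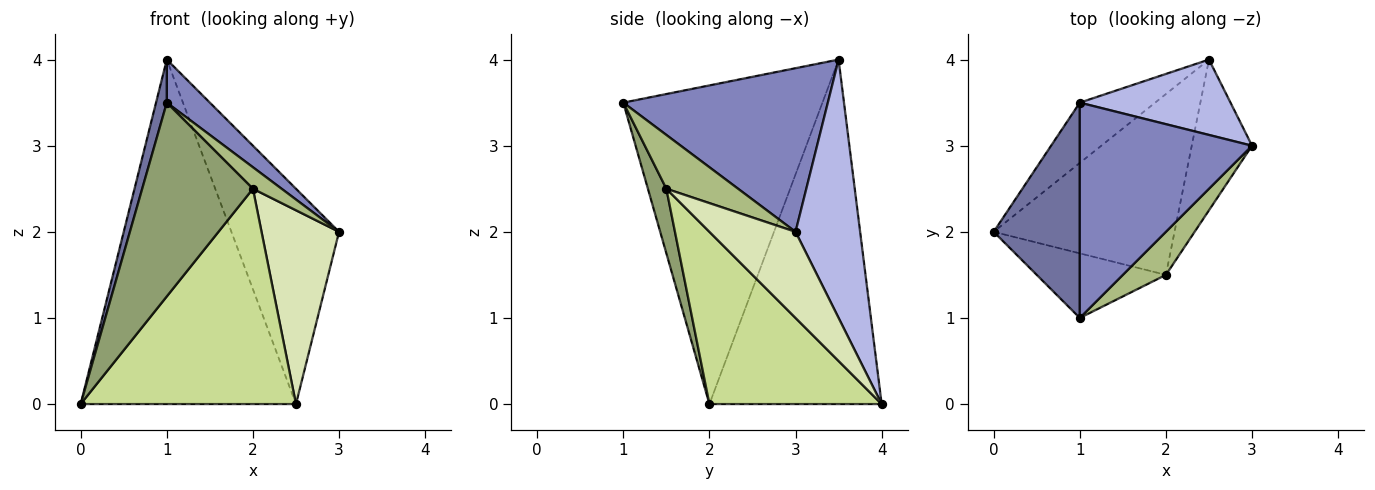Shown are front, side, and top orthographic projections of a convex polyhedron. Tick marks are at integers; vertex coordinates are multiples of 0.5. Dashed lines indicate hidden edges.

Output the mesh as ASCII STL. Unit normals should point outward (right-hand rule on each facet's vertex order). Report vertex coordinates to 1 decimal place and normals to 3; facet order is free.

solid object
 facet normal -0.964 -0.052 0.261
  outer loop
   vertex 1.0 3.5 4.0
   vertex 0.0 2.0 0.0
   vertex 1.0 1.0 3.5
  endloop
 endfacet
 facet normal 0.682 -0.143 0.717
  outer loop
   vertex 1.0 3.5 4.0
   vertex 1.0 1.0 3.5
   vertex 3.0 3.0 2.0
  endloop
 endfacet
 facet normal -0.619 0.774 -0.135
  outer loop
   vertex 2.5 4.0 0.0
   vertex 0.0 2.0 0.0
   vertex 1.0 3.5 4.0
  endloop
 endfacet
 facet normal 0.493 0.821 0.287
  outer loop
   vertex 2.5 4.0 0.0
   vertex 1.0 3.5 4.0
   vertex 3.0 3.0 2.0
  endloop
 endfacet
 facet normal 0.156 -0.937 -0.312
  outer loop
   vertex 2.0 1.5 2.5
   vertex 1.0 1.0 3.5
   vertex 0.0 2.0 0.0
  endloop
 endfacet
 facet normal 0.745 -0.298 0.596
  outer loop
   vertex 2.0 1.5 2.5
   vertex 3.0 3.0 2.0
   vertex 1.0 1.0 3.5
  endloop
 endfacet
 facet normal 0.522 -0.653 -0.548
  outer loop
   vertex 2.0 1.5 2.5
   vertex 0.0 2.0 0.0
   vertex 2.5 4.0 0.0
  endloop
 endfacet
 facet normal 0.659 -0.593 -0.462
  outer loop
   vertex 2.0 1.5 2.5
   vertex 2.5 4.0 0.0
   vertex 3.0 3.0 2.0
  endloop
 endfacet
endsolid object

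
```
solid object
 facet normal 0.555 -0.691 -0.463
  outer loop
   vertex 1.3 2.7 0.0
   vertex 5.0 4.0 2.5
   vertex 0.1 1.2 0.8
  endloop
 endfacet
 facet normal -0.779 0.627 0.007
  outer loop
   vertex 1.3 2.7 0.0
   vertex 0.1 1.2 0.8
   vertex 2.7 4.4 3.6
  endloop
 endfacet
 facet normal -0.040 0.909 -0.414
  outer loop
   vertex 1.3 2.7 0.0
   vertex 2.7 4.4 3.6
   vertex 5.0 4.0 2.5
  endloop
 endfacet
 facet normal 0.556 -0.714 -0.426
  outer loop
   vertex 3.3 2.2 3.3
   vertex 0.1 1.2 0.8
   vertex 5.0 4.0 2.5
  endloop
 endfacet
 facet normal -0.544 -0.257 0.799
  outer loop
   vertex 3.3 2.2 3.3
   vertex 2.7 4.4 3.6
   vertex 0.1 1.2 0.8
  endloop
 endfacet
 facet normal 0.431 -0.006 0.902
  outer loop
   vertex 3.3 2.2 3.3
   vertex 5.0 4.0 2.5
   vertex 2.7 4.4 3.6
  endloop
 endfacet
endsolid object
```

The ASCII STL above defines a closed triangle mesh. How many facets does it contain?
6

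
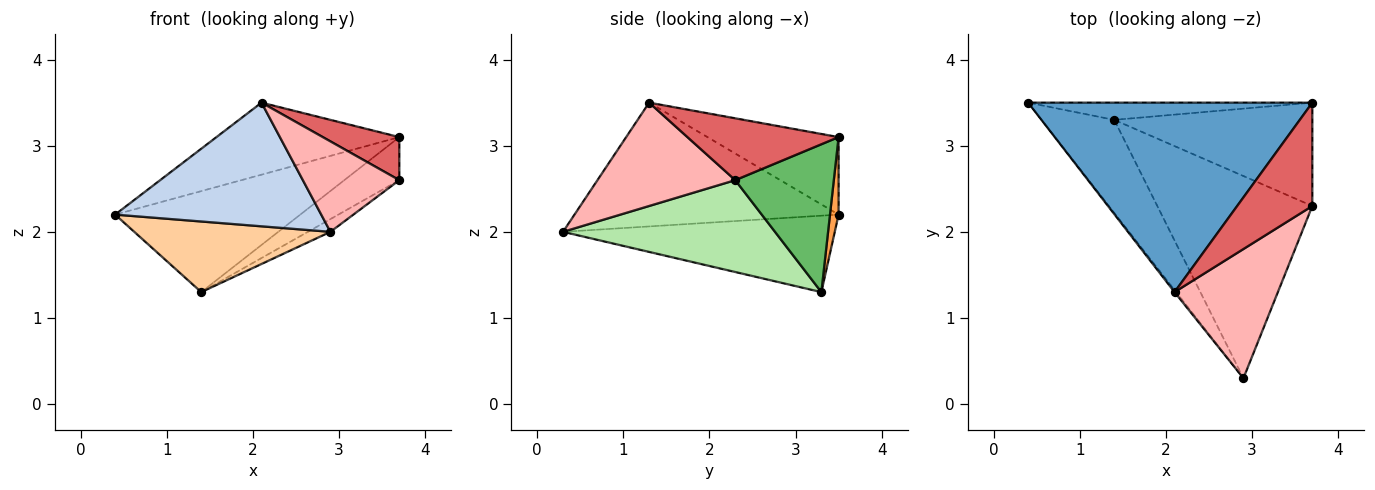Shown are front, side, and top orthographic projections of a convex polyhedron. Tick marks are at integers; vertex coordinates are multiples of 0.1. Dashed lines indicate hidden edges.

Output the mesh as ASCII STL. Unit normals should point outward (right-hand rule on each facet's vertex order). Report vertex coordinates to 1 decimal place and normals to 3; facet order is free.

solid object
 facet normal -0.247 0.344 0.906
  outer loop
   vertex 2.1 1.3 3.5
   vertex 3.7 3.5 3.1
   vertex 0.4 3.5 2.2
  endloop
 endfacet
 facet normal -0.788 -0.615 -0.010
  outer loop
   vertex 2.1 1.3 3.5
   vertex 0.4 3.5 2.2
   vertex 2.9 0.3 2.0
  endloop
 endfacet
 facet normal 0.046 0.985 -0.168
  outer loop
   vertex 1.4 3.3 1.3
   vertex 0.4 3.5 2.2
   vertex 3.7 3.5 3.1
  endloop
 endfacet
 facet normal -0.642 -0.464 -0.611
  outer loop
   vertex 1.4 3.3 1.3
   vertex 2.9 0.3 2.0
   vertex 0.4 3.5 2.2
  endloop
 endfacet
 facet normal 0.567 0.317 -0.760
  outer loop
   vertex 3.7 2.3 2.6
   vertex 1.4 3.3 1.3
   vertex 3.7 3.5 3.1
  endloop
 endfacet
 facet normal 0.509 0.054 -0.859
  outer loop
   vertex 3.7 2.3 2.6
   vertex 2.9 0.3 2.0
   vertex 1.4 3.3 1.3
  endloop
 endfacet
 facet normal 0.605 -0.306 0.735
  outer loop
   vertex 3.7 2.3 2.6
   vertex 3.7 3.5 3.1
   vertex 2.1 1.3 3.5
  endloop
 endfacet
 facet normal 0.634 -0.444 0.634
  outer loop
   vertex 3.7 2.3 2.6
   vertex 2.1 1.3 3.5
   vertex 2.9 0.3 2.0
  endloop
 endfacet
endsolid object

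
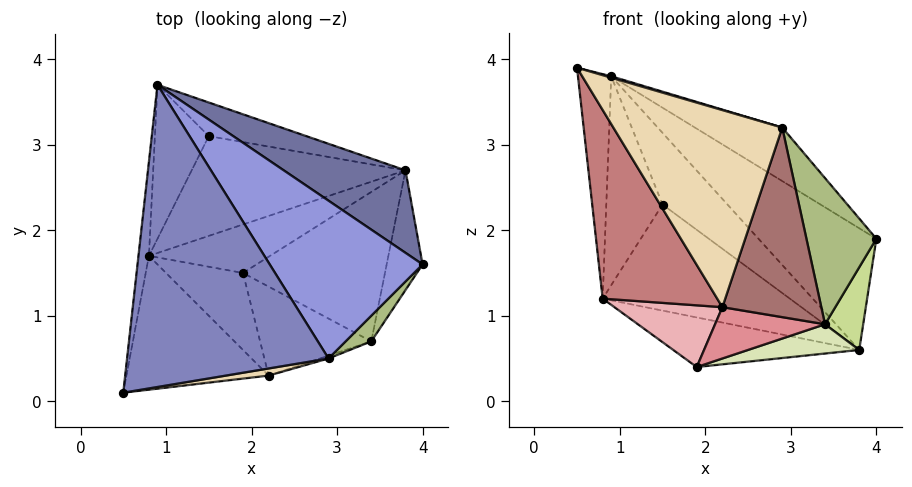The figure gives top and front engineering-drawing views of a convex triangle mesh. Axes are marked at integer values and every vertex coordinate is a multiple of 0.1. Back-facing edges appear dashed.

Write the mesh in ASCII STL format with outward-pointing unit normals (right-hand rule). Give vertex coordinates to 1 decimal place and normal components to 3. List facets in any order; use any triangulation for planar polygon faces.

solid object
 facet normal 0.671 0.614 0.416
  outer loop
   vertex 3.8 2.7 0.6
   vertex 0.9 3.7 3.8
   vertex 4.0 1.6 1.9
  endloop
 endfacet
 facet normal 0.281 -0.005 0.960
  outer loop
   vertex 2.9 0.5 3.2
   vertex 0.9 3.7 3.8
   vertex 0.5 0.1 3.9
  endloop
 endfacet
 facet normal 0.624 0.251 0.740
  outer loop
   vertex 2.9 0.5 3.2
   vertex 4.0 1.6 1.9
   vertex 0.9 3.7 3.8
  endloop
 endfacet
 facet normal -0.993 0.109 -0.046
  outer loop
   vertex 0.8 1.7 1.2
   vertex 0.5 0.1 3.9
   vertex 0.9 3.7 3.8
  endloop
 endfacet
 facet normal -0.354 0.669 -0.654
  outer loop
   vertex 0.8 1.7 1.2
   vertex 3.8 2.7 0.6
   vertex 1.9 1.5 0.4
  endloop
 endfacet
 facet normal 0.765 -0.634 0.111
  outer loop
   vertex 3.4 0.7 0.9
   vertex 4.0 1.6 1.9
   vertex 2.9 0.5 3.2
  endloop
 endfacet
 facet normal 0.912 -0.233 -0.337
  outer loop
   vertex 3.4 0.7 0.9
   vertex 3.8 2.7 0.6
   vertex 4.0 1.6 1.9
  endloop
 endfacet
 facet normal 0.219 -0.187 -0.958
  outer loop
   vertex 3.4 0.7 0.9
   vertex 1.9 1.5 0.4
   vertex 3.8 2.7 0.6
  endloop
 endfacet
 facet normal -0.155 0.894 -0.420
  outer loop
   vertex 1.5 3.1 2.3
   vertex 0.9 3.7 3.8
   vertex 3.8 2.7 0.6
  endloop
 endfacet
 facet normal -0.561 0.666 -0.491
  outer loop
   vertex 1.5 3.1 2.3
   vertex 0.8 1.7 1.2
   vertex 0.9 3.7 3.8
  endloop
 endfacet
 facet normal -0.355 0.681 -0.641
  outer loop
   vertex 1.5 3.1 2.3
   vertex 3.8 2.7 0.6
   vertex 0.8 1.7 1.2
  endloop
 endfacet
 facet normal 0.174 -0.984 0.036
  outer loop
   vertex 2.2 0.3 1.1
   vertex 2.9 0.5 3.2
   vertex 0.5 0.1 3.9
  endloop
 endfacet
 facet normal 0.314 -0.949 -0.014
  outer loop
   vertex 2.2 0.3 1.1
   vertex 3.4 0.7 0.9
   vertex 2.9 0.5 3.2
  endloop
 endfacet
 facet normal -0.651 -0.619 -0.439
  outer loop
   vertex 2.2 0.3 1.1
   vertex 0.5 0.1 3.9
   vertex 0.8 1.7 1.2
  endloop
 endfacet
 facet normal 0.022 -0.500 -0.866
  outer loop
   vertex 2.2 0.3 1.1
   vertex 1.9 1.5 0.4
   vertex 3.4 0.7 0.9
  endloop
 endfacet
 facet normal -0.563 -0.517 -0.645
  outer loop
   vertex 2.2 0.3 1.1
   vertex 0.8 1.7 1.2
   vertex 1.9 1.5 0.4
  endloop
 endfacet
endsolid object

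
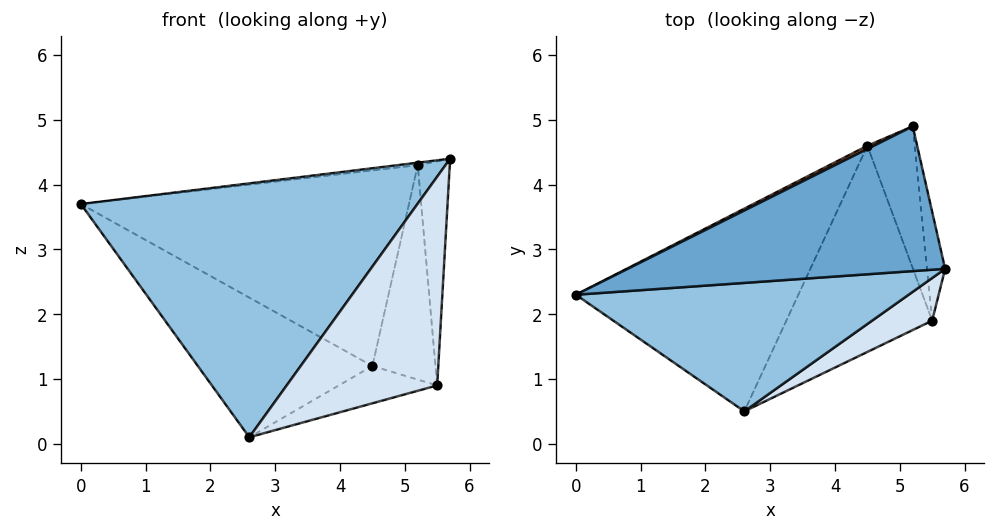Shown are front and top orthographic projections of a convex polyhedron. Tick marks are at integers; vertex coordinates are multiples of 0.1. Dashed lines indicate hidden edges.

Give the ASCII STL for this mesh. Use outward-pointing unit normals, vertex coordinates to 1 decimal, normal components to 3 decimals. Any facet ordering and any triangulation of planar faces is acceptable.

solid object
 facet normal -0.123 0.017 0.992
  outer loop
   vertex 5.2 4.9 4.3
   vertex 0.0 2.3 3.7
   vertex 5.7 2.7 4.4
  endloop
 endfacet
 facet normal 0.007 -0.892 0.451
  outer loop
   vertex 2.6 0.5 0.1
   vertex 5.7 2.7 4.4
   vertex 0.0 2.3 3.7
  endloop
 endfacet
 facet normal 0.971 0.216 -0.105
  outer loop
   vertex 5.5 1.9 0.9
   vertex 5.2 4.9 4.3
   vertex 5.7 2.7 4.4
  endloop
 endfacet
 facet normal 0.386 -0.904 0.185
  outer loop
   vertex 5.5 1.9 0.9
   vertex 5.7 2.7 4.4
   vertex 2.6 0.5 0.1
  endloop
 endfacet
 facet normal -0.449 0.894 0.015
  outer loop
   vertex 4.5 4.6 1.2
   vertex 0.0 2.3 3.7
   vertex 5.2 4.9 4.3
  endloop
 endfacet
 facet normal -0.599 0.454 -0.660
  outer loop
   vertex 4.5 4.6 1.2
   vertex 2.6 0.5 0.1
   vertex 0.0 2.3 3.7
  endloop
 endfacet
 facet normal 0.902 0.360 -0.239
  outer loop
   vertex 4.5 4.6 1.2
   vertex 5.2 4.9 4.3
   vertex 5.5 1.9 0.9
  endloop
 endfacet
 facet normal 0.182 0.175 -0.968
  outer loop
   vertex 4.5 4.6 1.2
   vertex 5.5 1.9 0.9
   vertex 2.6 0.5 0.1
  endloop
 endfacet
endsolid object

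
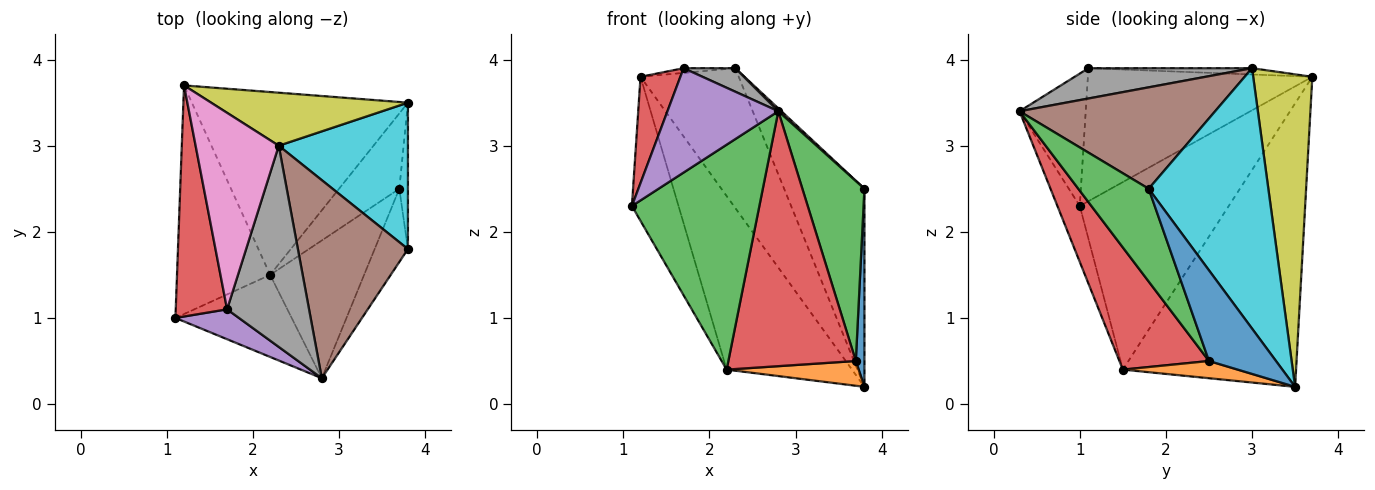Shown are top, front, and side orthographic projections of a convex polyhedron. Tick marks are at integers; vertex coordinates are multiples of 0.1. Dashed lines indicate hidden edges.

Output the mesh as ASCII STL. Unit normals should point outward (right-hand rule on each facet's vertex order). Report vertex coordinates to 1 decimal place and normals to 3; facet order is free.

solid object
 facet normal -0.862 0.270 -0.428
  outer loop
   vertex 2.2 1.5 0.4
   vertex 1.1 1.0 2.3
   vertex 1.2 3.7 3.8
  endloop
 endfacet
 facet normal -0.689 0.499 -0.525
  outer loop
   vertex 2.2 1.5 0.4
   vertex 1.2 3.7 3.8
   vertex 3.8 3.5 0.2
  endloop
 endfacet
 facet normal -0.163 -0.927 -0.338
  outer loop
   vertex 2.2 1.5 0.4
   vertex 2.8 0.3 3.4
   vertex 1.1 1.0 2.3
  endloop
 endfacet
 facet normal -0.920 -0.163 0.355
  outer loop
   vertex 1.7 1.1 3.9
   vertex 1.2 3.7 3.8
   vertex 1.1 1.0 2.3
  endloop
 endfacet
 facet normal -0.498 -0.834 0.239
  outer loop
   vertex 1.7 1.1 3.9
   vertex 1.1 1.0 2.3
   vertex 2.8 0.3 3.4
  endloop
 endfacet
 facet normal 0.678 -0.011 0.735
  outer loop
   vertex 2.3 3.0 3.9
   vertex 2.8 0.3 3.4
   vertex 3.8 1.8 2.5
  endloop
 endfacet
 facet normal -0.075 0.024 0.997
  outer loop
   vertex 2.3 3.0 3.9
   vertex 1.2 3.7 3.8
   vertex 1.7 1.1 3.9
  endloop
 endfacet
 facet normal 0.345 -0.109 0.932
  outer loop
   vertex 2.3 3.0 3.9
   vertex 1.7 1.1 3.9
   vertex 2.8 0.3 3.4
  endloop
 endfacet
 facet normal 0.490 0.815 0.309
  outer loop
   vertex 2.3 3.0 3.9
   vertex 3.8 3.5 0.2
   vertex 1.2 3.7 3.8
  endloop
 endfacet
 facet normal 0.768 0.515 0.381
  outer loop
   vertex 2.3 3.0 3.9
   vertex 3.8 1.8 2.5
   vertex 3.8 3.5 0.2
  endloop
 endfacet
 facet normal 0.987 -0.127 -0.094
  outer loop
   vertex 3.7 2.5 0.5
   vertex 3.8 3.5 0.2
   vertex 3.8 1.8 2.5
  endloop
 endfacet
 facet normal 0.262 -0.301 -0.917
  outer loop
   vertex 3.7 2.5 0.5
   vertex 2.2 1.5 0.4
   vertex 3.8 3.5 0.2
  endloop
 endfacet
 facet normal 0.724 -0.639 -0.260
  outer loop
   vertex 3.7 2.5 0.5
   vertex 3.8 1.8 2.5
   vertex 2.8 0.3 3.4
  endloop
 endfacet
 facet normal 0.526 -0.748 -0.404
  outer loop
   vertex 3.7 2.5 0.5
   vertex 2.8 0.3 3.4
   vertex 2.2 1.5 0.4
  endloop
 endfacet
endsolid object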